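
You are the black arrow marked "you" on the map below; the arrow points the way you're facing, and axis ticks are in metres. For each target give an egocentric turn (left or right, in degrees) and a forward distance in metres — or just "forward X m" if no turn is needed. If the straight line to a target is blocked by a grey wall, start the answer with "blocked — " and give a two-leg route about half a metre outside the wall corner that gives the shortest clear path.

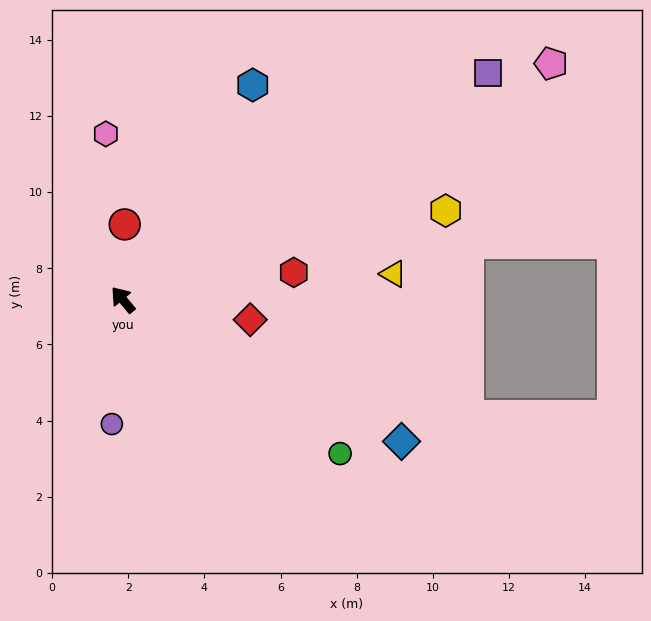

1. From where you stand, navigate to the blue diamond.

turn right 157°, forward 8.2 m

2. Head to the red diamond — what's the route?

turn right 139°, forward 3.4 m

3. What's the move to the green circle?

turn right 165°, forward 7.0 m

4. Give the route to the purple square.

turn right 98°, forward 11.3 m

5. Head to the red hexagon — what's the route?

turn right 121°, forward 4.5 m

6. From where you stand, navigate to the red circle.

turn right 41°, forward 2.0 m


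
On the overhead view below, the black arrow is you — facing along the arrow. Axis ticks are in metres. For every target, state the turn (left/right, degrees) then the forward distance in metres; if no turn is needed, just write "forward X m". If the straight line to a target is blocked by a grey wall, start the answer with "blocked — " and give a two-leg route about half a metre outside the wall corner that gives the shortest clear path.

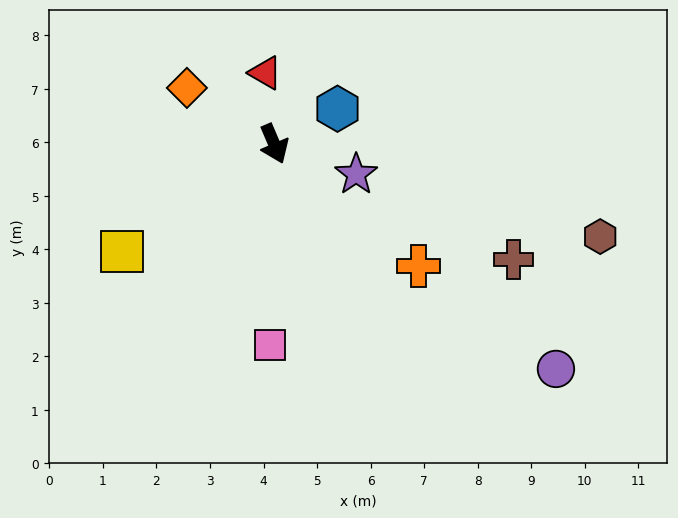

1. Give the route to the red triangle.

turn left 164°, forward 1.3 m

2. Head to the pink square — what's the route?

turn right 24°, forward 3.8 m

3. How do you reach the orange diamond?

turn right 146°, forward 1.9 m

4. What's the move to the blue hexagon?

turn left 96°, forward 1.4 m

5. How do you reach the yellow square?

turn right 78°, forward 3.5 m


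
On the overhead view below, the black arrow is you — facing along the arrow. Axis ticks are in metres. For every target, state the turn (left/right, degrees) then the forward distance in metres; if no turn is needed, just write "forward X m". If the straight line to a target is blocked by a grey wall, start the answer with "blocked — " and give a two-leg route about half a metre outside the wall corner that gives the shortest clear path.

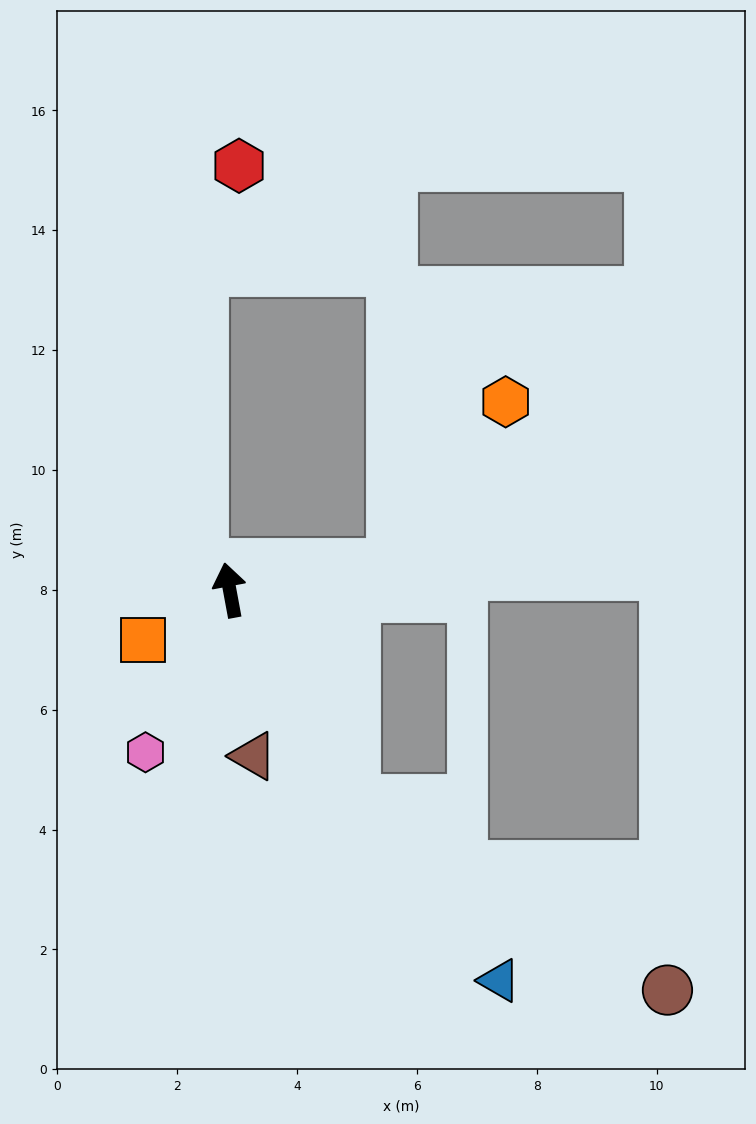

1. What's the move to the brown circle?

blocked — turn right 160°, forward 4.1 m, then turn left 28°, forward 6.1 m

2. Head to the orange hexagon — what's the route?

blocked — turn right 91°, forward 2.7 m, then turn left 45°, forward 3.3 m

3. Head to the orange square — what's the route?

turn left 110°, forward 1.7 m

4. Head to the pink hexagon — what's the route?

turn left 142°, forward 3.0 m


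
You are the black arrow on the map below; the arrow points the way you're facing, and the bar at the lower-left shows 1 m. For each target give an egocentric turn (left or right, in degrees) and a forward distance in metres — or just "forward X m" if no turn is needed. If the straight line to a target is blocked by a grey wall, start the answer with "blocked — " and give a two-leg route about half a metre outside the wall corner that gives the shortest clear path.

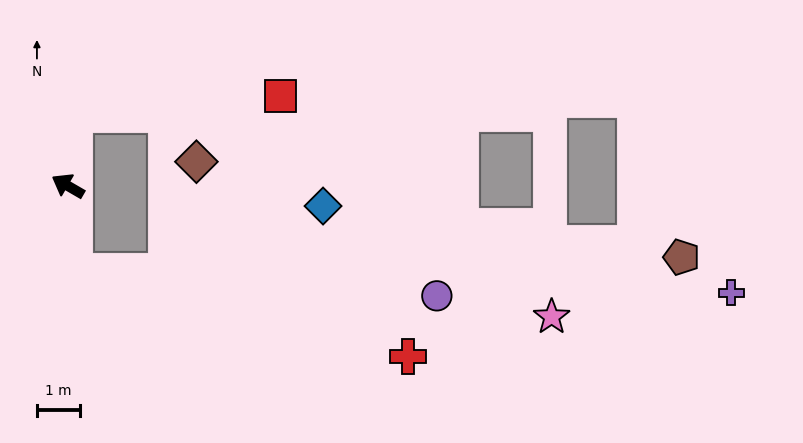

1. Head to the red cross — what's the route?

blocked — turn left 125°, forward 2.0 m, then turn left 71°, forward 7.9 m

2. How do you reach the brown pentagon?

blocked — turn left 125°, forward 2.0 m, then turn left 86°, forward 14.0 m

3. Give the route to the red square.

blocked — turn right 66°, forward 1.7 m, then turn right 79°, forward 4.8 m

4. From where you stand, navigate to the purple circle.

blocked — turn left 125°, forward 2.0 m, then turn left 81°, forward 8.4 m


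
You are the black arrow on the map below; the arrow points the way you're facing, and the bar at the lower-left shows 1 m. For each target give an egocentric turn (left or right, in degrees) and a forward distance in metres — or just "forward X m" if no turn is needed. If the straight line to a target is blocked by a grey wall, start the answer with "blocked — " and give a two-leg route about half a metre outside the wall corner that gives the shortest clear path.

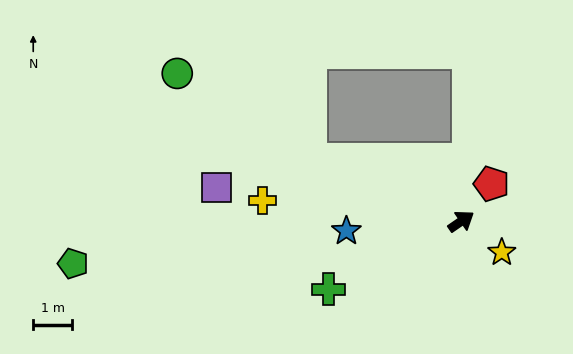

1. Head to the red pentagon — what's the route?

turn left 17°, forward 1.2 m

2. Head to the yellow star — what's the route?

turn right 72°, forward 1.3 m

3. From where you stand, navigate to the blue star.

turn left 150°, forward 3.0 m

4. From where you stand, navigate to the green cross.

turn left 172°, forward 3.9 m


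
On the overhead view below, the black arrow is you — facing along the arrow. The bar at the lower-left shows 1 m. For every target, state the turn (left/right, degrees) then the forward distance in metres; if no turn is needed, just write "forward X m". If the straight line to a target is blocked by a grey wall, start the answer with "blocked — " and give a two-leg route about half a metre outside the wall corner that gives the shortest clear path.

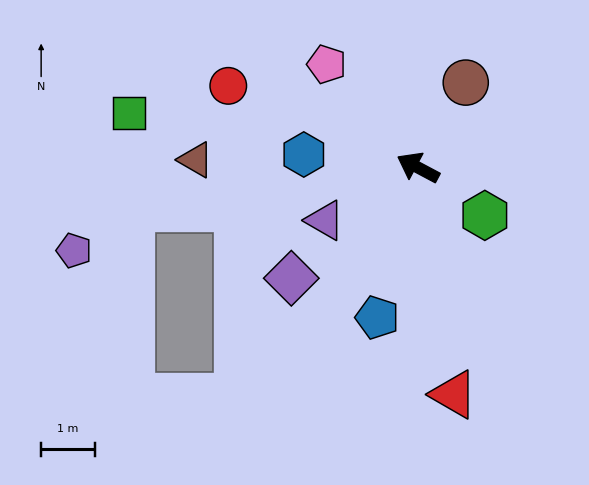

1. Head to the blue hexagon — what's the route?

turn left 21°, forward 2.1 m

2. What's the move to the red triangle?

turn left 127°, forward 4.3 m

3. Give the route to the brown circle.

turn right 91°, forward 1.8 m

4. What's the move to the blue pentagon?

turn left 103°, forward 2.9 m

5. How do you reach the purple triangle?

turn left 58°, forward 2.0 m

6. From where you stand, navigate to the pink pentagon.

turn right 20°, forward 2.6 m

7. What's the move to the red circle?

turn left 5°, forward 3.8 m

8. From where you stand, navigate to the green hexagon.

turn left 172°, forward 1.5 m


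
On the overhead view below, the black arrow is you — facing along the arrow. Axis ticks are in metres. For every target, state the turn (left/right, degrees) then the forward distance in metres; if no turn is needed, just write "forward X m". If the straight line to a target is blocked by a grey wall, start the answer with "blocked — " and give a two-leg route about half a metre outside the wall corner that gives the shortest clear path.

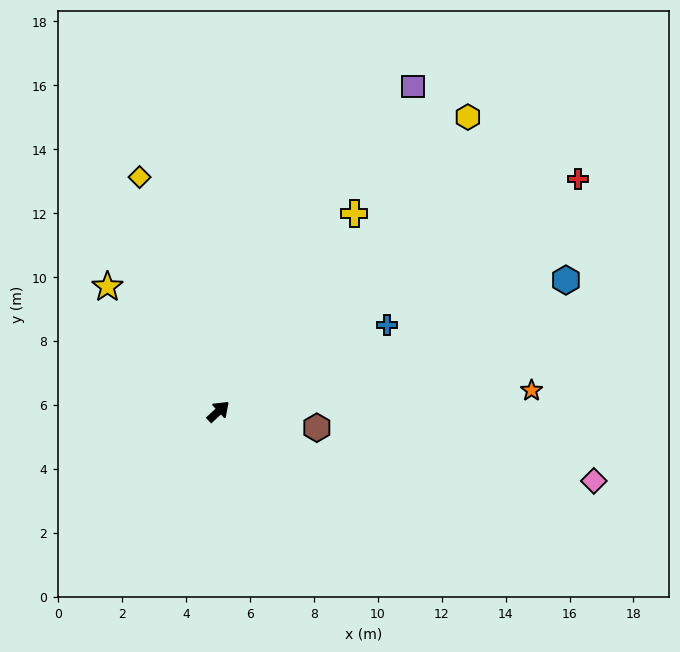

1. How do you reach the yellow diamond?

turn left 66°, forward 7.7 m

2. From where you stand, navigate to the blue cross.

turn right 16°, forward 5.9 m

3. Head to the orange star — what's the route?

turn right 39°, forward 9.8 m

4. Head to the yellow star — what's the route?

turn left 89°, forward 5.2 m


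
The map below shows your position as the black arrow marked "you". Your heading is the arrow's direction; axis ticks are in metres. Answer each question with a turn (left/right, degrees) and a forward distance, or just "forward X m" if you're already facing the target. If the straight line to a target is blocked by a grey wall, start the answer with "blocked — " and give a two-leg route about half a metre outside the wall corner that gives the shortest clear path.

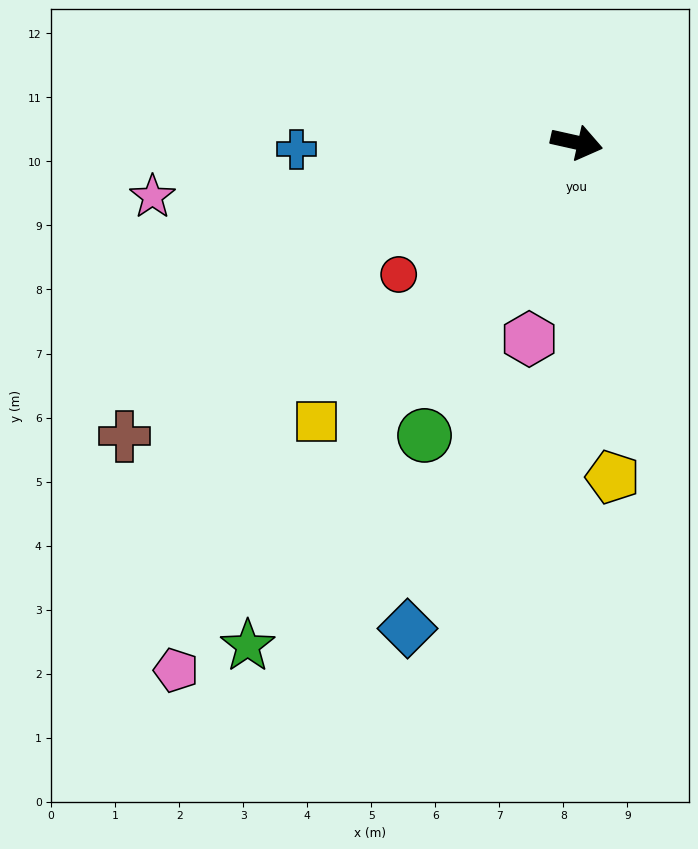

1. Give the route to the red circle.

turn right 131°, forward 3.5 m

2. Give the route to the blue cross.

turn right 166°, forward 4.4 m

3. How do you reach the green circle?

turn right 105°, forward 5.2 m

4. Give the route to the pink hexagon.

turn right 91°, forward 3.2 m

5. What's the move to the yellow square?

turn right 120°, forward 6.0 m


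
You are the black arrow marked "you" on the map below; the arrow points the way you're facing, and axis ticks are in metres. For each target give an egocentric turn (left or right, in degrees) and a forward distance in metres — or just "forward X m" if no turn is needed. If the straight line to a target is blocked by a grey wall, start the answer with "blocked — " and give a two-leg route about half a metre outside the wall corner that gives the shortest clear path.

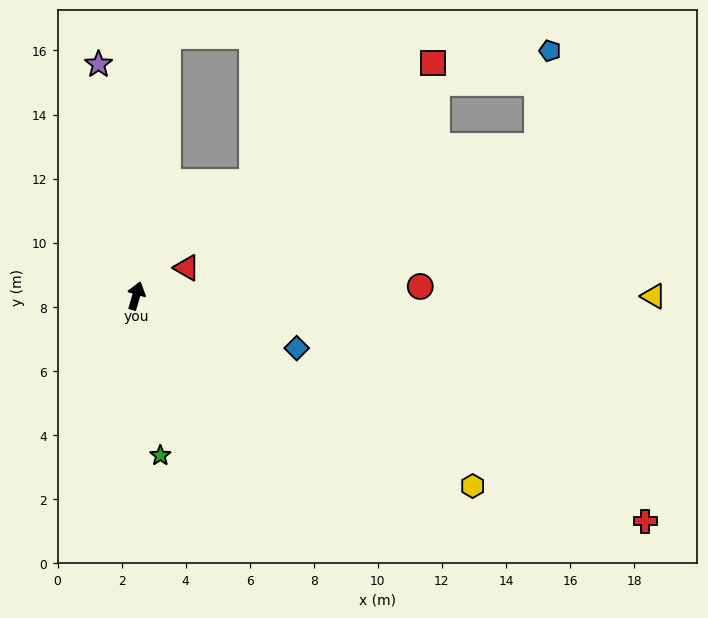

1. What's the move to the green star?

turn right 155°, forward 5.0 m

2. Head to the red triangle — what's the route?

turn right 45°, forward 1.8 m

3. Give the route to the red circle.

turn right 72°, forward 8.9 m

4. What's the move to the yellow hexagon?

turn right 103°, forward 12.1 m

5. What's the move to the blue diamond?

turn right 92°, forward 5.3 m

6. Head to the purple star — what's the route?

turn left 26°, forward 7.3 m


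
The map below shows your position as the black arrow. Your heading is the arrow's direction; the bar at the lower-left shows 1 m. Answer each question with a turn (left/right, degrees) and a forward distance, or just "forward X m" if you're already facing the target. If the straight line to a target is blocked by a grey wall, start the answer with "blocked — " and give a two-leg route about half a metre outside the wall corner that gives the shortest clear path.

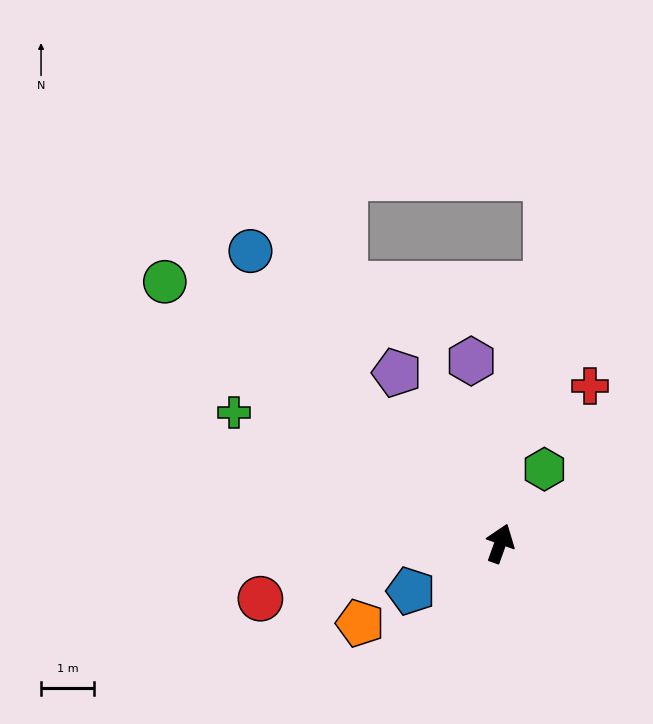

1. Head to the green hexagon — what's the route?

turn right 11°, forward 1.6 m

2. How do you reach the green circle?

turn left 72°, forward 8.0 m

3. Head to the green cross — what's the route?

turn left 83°, forward 5.6 m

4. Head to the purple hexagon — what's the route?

turn left 29°, forward 3.5 m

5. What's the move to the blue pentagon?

turn left 138°, forward 1.9 m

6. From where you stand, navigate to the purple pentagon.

turn left 51°, forward 3.7 m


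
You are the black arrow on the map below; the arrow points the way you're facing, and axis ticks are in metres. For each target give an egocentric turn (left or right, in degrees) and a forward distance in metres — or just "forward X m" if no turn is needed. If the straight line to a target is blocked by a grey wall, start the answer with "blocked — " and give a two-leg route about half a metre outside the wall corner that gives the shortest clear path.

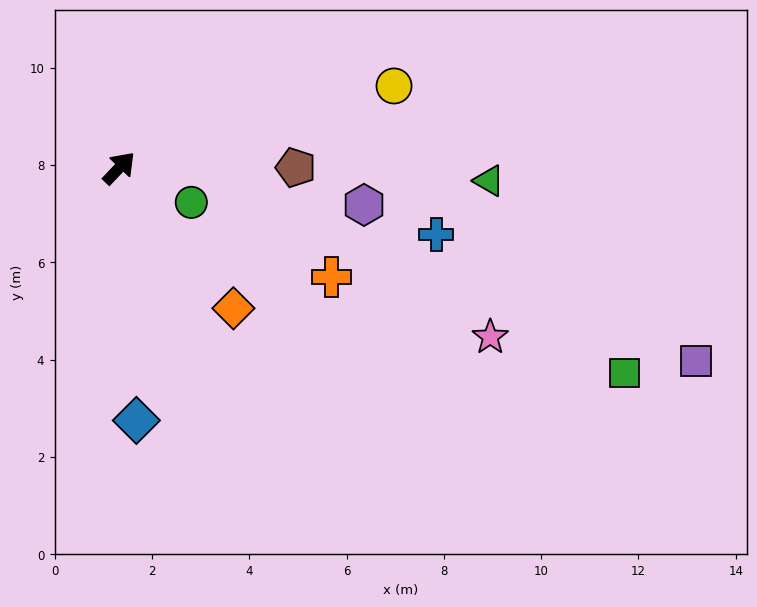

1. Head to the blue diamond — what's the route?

turn right 133°, forward 5.2 m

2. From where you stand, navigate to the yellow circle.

turn right 30°, forward 5.9 m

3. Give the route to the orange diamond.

turn right 97°, forward 3.7 m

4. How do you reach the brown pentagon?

turn right 46°, forward 3.6 m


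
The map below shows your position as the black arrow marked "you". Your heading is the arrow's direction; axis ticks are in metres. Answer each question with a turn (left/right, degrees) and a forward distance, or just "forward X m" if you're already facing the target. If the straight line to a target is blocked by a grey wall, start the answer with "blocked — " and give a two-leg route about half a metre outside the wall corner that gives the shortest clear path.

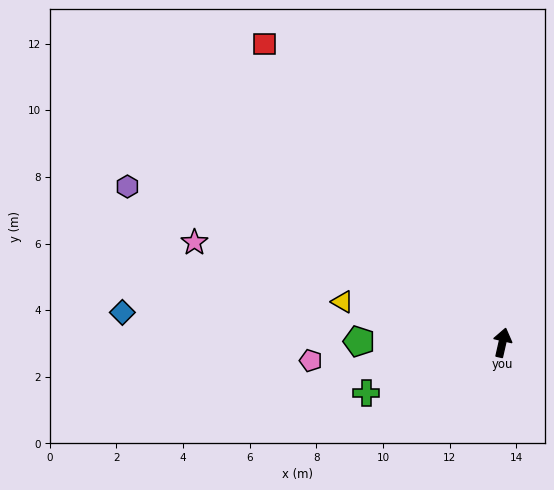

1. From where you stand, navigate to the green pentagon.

turn left 102°, forward 4.3 m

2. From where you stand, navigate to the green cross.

turn left 123°, forward 4.4 m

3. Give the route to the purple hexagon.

turn left 80°, forward 12.2 m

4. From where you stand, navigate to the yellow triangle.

turn left 88°, forward 5.0 m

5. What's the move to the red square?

turn left 51°, forward 11.5 m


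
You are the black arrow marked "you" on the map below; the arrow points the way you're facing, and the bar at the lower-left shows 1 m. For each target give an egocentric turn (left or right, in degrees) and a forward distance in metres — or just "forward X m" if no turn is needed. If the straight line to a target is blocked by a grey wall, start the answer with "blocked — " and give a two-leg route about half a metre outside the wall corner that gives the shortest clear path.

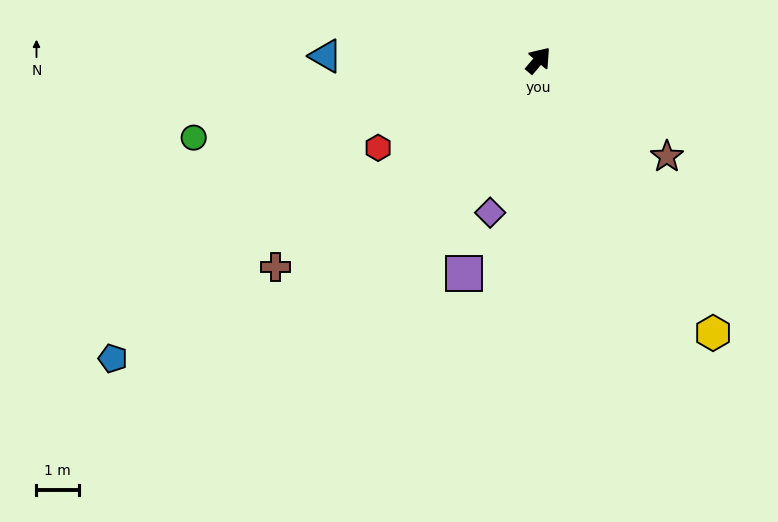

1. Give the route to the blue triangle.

turn left 129°, forward 5.0 m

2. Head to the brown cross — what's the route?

turn left 169°, forward 7.9 m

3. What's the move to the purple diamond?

turn right 157°, forward 3.8 m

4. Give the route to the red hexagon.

turn left 159°, forward 4.3 m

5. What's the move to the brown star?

turn right 86°, forward 3.8 m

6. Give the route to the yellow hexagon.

turn right 107°, forward 7.7 m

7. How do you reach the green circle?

turn left 143°, forward 8.4 m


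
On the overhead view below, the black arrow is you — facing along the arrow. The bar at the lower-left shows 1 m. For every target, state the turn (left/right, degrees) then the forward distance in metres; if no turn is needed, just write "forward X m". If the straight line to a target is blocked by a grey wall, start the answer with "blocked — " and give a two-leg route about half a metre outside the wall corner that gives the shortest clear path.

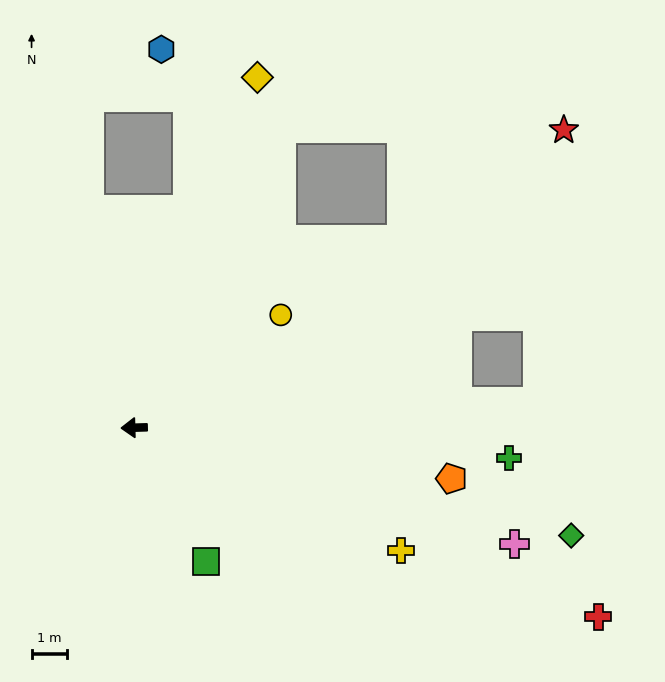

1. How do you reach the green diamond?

turn left 164°, forward 12.6 m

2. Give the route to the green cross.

turn left 174°, forward 10.6 m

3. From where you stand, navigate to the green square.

turn left 117°, forward 4.3 m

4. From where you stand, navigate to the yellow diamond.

turn right 111°, forward 10.4 m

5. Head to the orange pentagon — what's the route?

turn left 169°, forward 9.0 m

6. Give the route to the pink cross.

turn left 161°, forward 11.2 m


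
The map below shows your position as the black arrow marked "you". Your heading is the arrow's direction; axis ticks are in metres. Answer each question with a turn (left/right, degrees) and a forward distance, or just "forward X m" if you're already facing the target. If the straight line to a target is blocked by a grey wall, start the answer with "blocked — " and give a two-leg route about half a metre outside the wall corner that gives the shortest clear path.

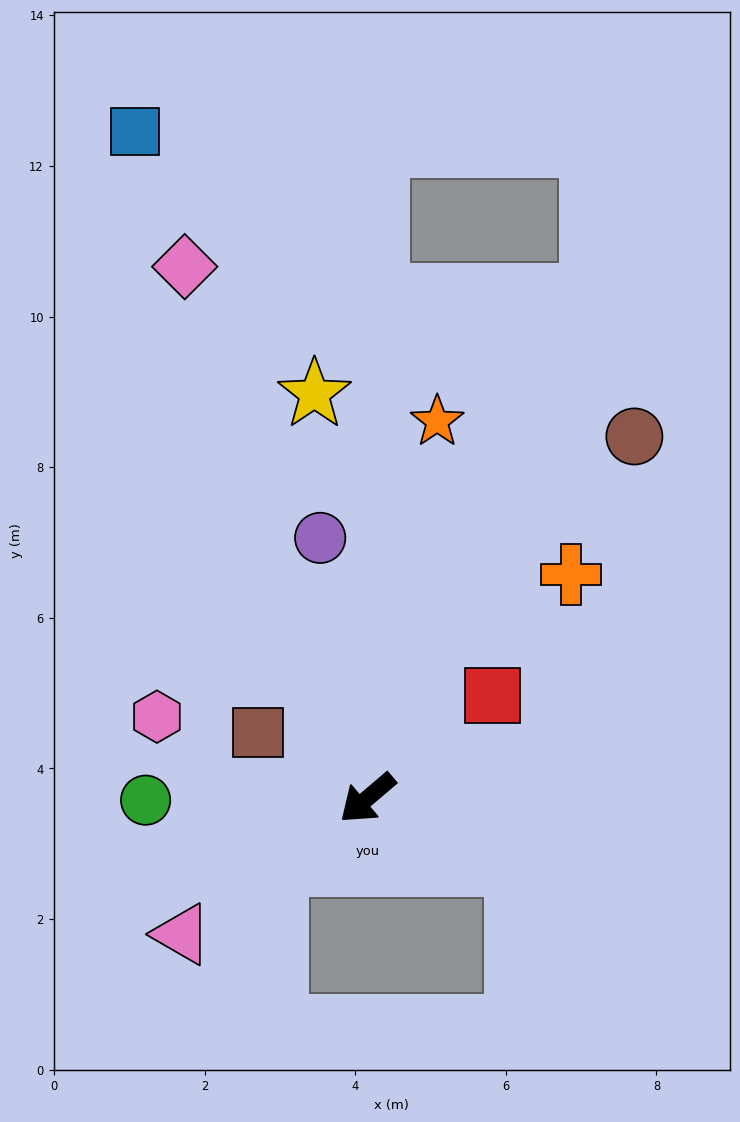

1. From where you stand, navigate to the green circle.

turn right 40°, forward 2.9 m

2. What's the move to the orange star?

turn right 141°, forward 5.1 m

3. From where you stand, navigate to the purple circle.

turn right 120°, forward 3.5 m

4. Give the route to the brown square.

turn right 71°, forward 1.7 m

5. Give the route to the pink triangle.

turn right 4°, forward 3.1 m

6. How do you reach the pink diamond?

turn right 111°, forward 7.5 m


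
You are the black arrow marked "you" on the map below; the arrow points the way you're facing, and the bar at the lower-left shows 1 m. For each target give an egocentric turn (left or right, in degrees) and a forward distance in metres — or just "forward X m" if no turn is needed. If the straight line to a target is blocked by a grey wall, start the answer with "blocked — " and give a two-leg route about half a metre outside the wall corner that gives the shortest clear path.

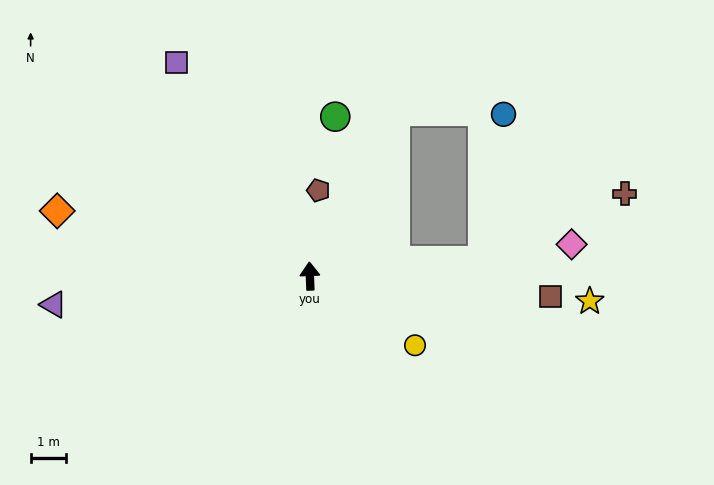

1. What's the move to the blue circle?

blocked — turn right 87°, forward 4.9 m, then turn left 77°, forward 4.2 m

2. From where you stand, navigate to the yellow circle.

turn right 126°, forward 3.6 m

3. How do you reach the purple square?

turn left 30°, forward 7.2 m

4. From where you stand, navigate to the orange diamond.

turn left 73°, forward 7.4 m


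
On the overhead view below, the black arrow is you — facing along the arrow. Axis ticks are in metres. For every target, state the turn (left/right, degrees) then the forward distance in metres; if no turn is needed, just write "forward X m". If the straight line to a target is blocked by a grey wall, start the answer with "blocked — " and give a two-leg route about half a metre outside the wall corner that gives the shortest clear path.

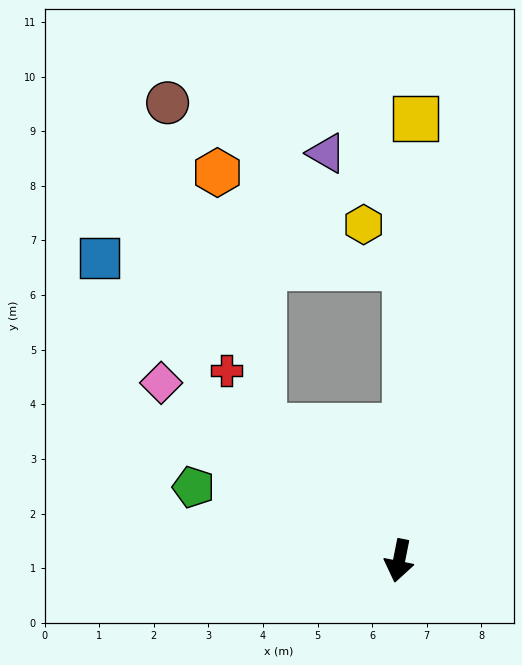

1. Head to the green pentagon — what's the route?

turn right 98°, forward 4.0 m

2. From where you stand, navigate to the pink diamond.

turn right 116°, forward 5.4 m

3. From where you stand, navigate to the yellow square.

turn right 171°, forward 8.1 m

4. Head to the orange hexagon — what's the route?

blocked — turn right 124°, forward 3.5 m, then turn right 34°, forward 4.7 m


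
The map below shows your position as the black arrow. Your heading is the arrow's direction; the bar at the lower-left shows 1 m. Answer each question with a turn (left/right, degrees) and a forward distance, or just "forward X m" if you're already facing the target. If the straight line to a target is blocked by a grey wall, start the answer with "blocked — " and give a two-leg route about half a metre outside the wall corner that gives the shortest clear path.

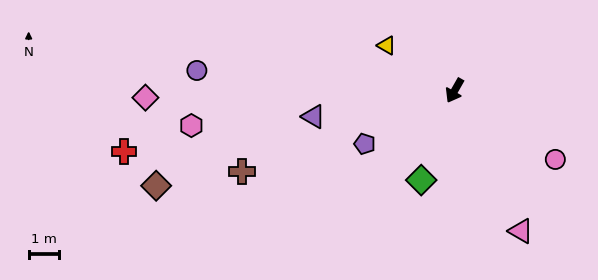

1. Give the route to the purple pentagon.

turn right 30°, forward 3.5 m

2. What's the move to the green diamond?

turn left 9°, forward 3.2 m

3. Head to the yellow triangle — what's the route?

turn right 94°, forward 2.7 m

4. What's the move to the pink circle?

turn left 85°, forward 4.1 m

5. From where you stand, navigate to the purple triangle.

turn right 50°, forward 4.8 m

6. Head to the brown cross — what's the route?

turn right 39°, forward 7.6 m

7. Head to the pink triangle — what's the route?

turn left 55°, forward 5.2 m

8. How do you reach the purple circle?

turn right 65°, forward 8.6 m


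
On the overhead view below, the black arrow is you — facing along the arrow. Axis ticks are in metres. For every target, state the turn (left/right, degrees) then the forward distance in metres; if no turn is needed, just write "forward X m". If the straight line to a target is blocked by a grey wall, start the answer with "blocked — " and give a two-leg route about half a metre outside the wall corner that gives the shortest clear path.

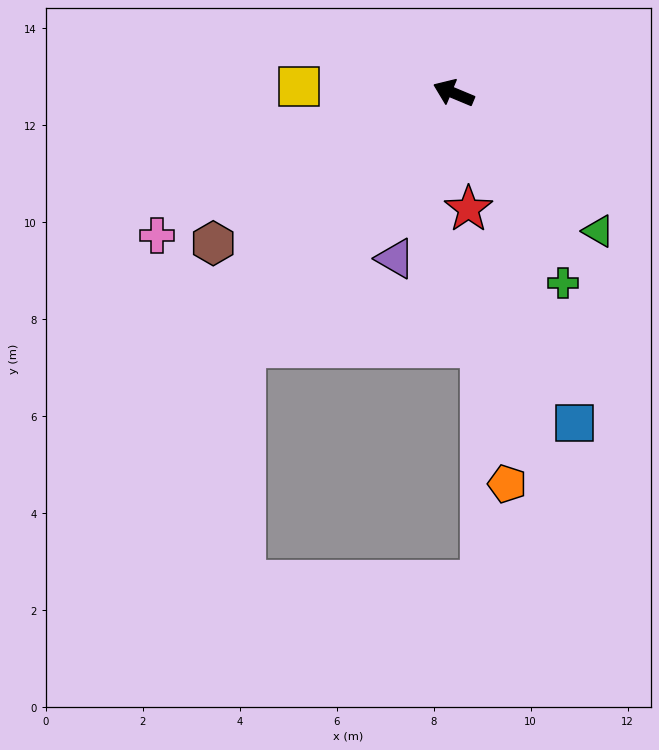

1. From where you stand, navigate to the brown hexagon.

turn left 55°, forward 5.8 m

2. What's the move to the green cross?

turn left 143°, forward 4.5 m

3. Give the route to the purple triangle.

turn left 93°, forward 3.6 m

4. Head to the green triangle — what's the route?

turn left 159°, forward 4.1 m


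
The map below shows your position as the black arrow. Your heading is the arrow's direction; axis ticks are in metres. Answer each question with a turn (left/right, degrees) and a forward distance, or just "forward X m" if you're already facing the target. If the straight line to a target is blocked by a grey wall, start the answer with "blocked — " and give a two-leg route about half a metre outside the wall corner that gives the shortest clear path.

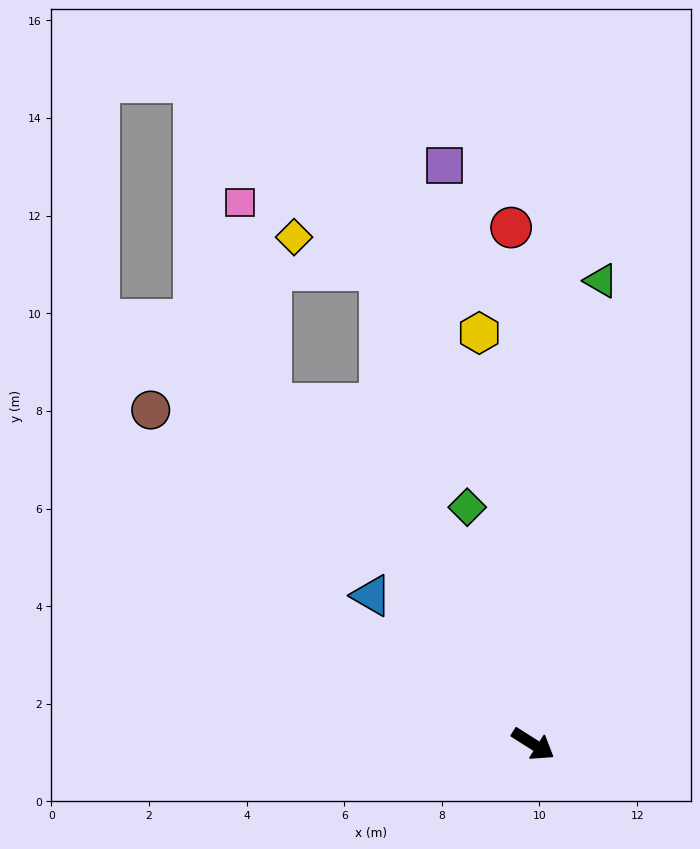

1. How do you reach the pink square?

blocked — turn left 160°, forward 8.8 m, then turn right 29°, forward 4.2 m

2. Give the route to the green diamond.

turn left 138°, forward 5.0 m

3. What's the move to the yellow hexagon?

turn left 130°, forward 8.5 m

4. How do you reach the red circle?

turn left 125°, forward 10.6 m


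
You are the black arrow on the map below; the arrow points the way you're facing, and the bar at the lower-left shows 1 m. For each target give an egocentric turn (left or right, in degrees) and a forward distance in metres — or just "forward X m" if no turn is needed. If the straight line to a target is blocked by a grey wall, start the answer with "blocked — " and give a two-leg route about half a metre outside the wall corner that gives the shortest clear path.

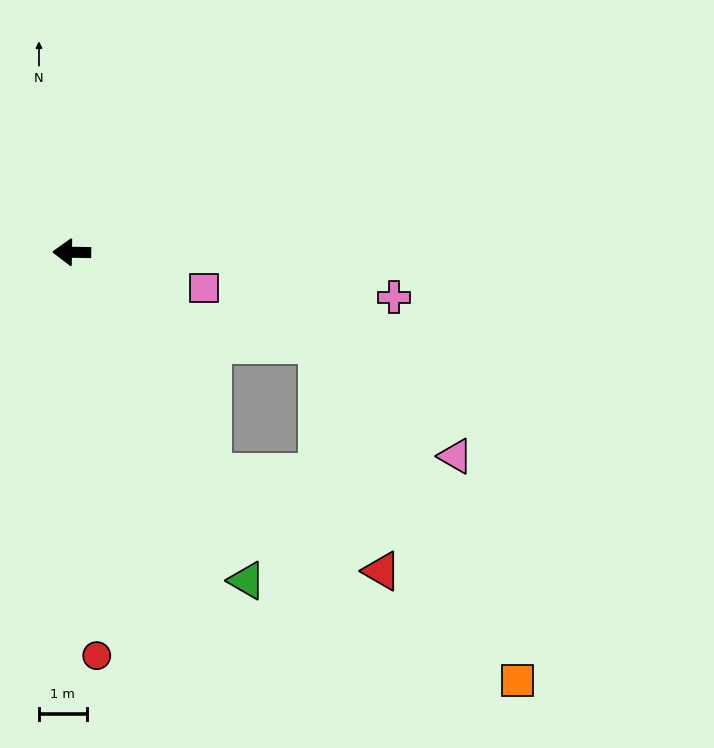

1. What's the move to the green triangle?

turn left 119°, forward 7.8 m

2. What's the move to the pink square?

turn left 166°, forward 2.9 m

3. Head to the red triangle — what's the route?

blocked — turn left 123°, forward 5.5 m, then turn left 28°, forward 4.1 m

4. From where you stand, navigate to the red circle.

turn left 94°, forward 8.5 m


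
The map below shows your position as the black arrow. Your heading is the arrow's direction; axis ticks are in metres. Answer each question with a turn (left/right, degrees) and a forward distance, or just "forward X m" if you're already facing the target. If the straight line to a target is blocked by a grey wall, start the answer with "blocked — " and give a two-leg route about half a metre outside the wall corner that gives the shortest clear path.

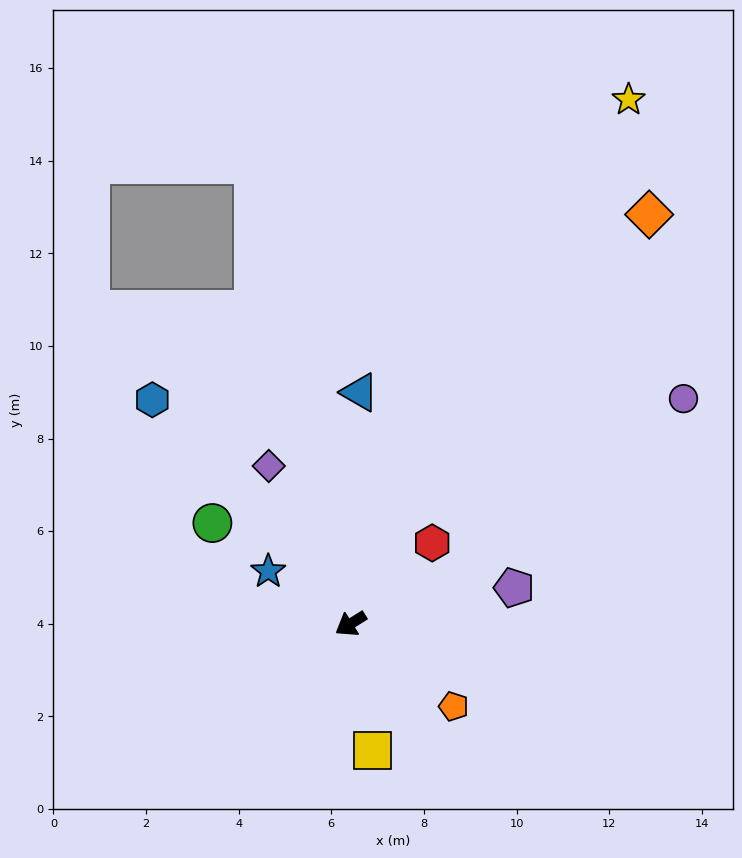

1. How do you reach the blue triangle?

turn right 124°, forward 5.0 m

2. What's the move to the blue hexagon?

turn right 81°, forward 6.5 m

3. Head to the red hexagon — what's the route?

turn right 167°, forward 2.5 m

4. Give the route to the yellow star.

turn right 150°, forward 12.8 m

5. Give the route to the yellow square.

turn left 68°, forward 2.8 m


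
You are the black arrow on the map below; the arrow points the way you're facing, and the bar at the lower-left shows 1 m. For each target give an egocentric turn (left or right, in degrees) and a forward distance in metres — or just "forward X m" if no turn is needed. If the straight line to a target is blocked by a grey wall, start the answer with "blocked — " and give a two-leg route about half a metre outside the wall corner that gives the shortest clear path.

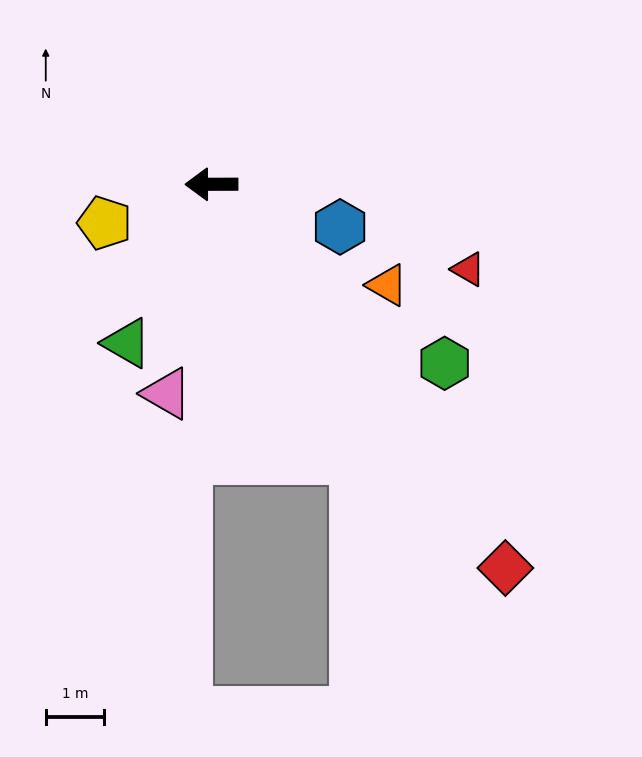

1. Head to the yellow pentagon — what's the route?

turn left 20°, forward 2.0 m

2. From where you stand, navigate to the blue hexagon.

turn left 162°, forward 2.3 m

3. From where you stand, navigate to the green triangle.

turn left 62°, forward 3.1 m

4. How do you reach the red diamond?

turn left 127°, forward 8.3 m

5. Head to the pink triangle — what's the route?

turn left 78°, forward 3.7 m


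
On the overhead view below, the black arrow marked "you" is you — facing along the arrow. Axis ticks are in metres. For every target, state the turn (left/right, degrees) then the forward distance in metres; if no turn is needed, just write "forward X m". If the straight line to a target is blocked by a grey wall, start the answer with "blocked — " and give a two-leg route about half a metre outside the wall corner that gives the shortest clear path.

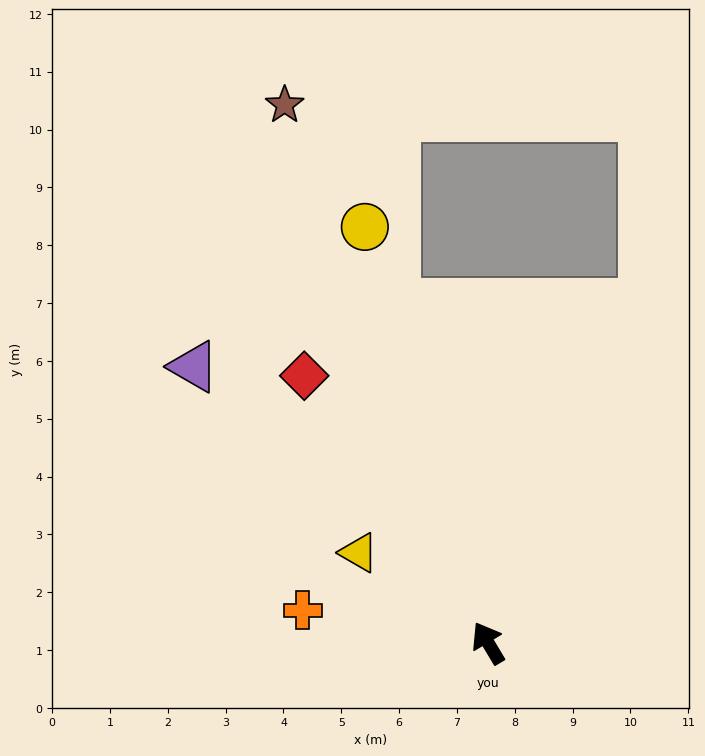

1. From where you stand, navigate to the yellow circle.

turn right 14°, forward 7.5 m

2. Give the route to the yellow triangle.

turn left 24°, forward 2.7 m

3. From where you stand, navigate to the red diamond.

turn left 4°, forward 5.6 m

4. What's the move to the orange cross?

turn left 49°, forward 3.3 m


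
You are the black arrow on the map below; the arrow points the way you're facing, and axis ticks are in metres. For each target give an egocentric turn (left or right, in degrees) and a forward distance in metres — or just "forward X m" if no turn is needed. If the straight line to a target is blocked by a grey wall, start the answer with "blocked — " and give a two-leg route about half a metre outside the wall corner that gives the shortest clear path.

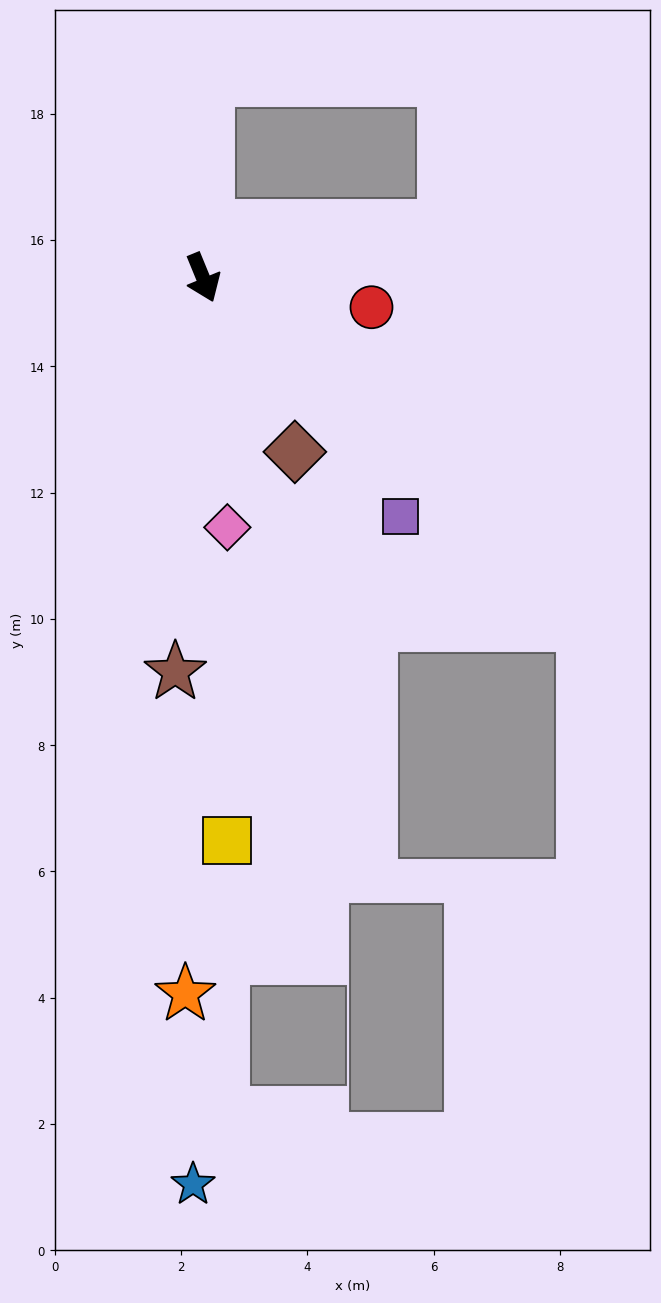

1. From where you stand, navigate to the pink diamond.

turn right 17°, forward 4.0 m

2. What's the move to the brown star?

turn right 26°, forward 6.3 m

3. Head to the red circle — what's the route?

turn left 58°, forward 2.7 m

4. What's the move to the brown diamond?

turn left 5°, forward 3.1 m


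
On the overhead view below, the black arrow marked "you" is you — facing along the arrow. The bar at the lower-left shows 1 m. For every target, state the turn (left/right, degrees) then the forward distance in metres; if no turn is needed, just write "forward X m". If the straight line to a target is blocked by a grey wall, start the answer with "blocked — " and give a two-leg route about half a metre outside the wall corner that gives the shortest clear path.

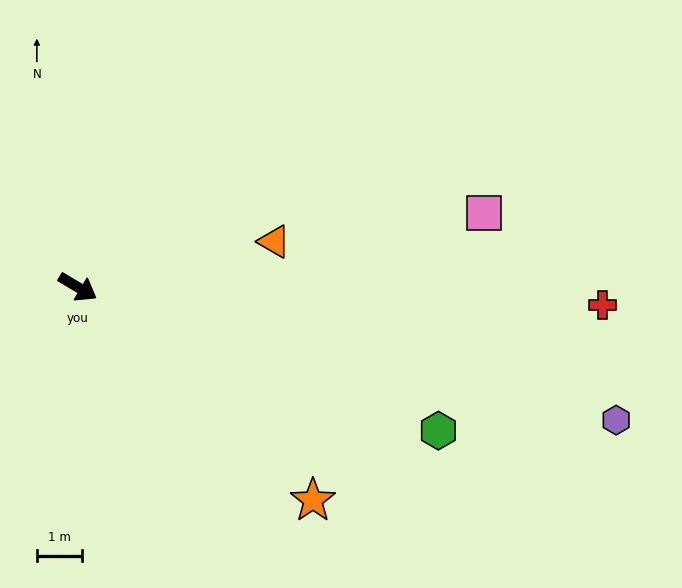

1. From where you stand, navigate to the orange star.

turn right 11°, forward 7.0 m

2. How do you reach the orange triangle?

turn left 44°, forward 4.4 m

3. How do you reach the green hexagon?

turn left 9°, forward 8.5 m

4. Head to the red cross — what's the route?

turn left 29°, forward 11.5 m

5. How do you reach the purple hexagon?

turn left 17°, forward 12.2 m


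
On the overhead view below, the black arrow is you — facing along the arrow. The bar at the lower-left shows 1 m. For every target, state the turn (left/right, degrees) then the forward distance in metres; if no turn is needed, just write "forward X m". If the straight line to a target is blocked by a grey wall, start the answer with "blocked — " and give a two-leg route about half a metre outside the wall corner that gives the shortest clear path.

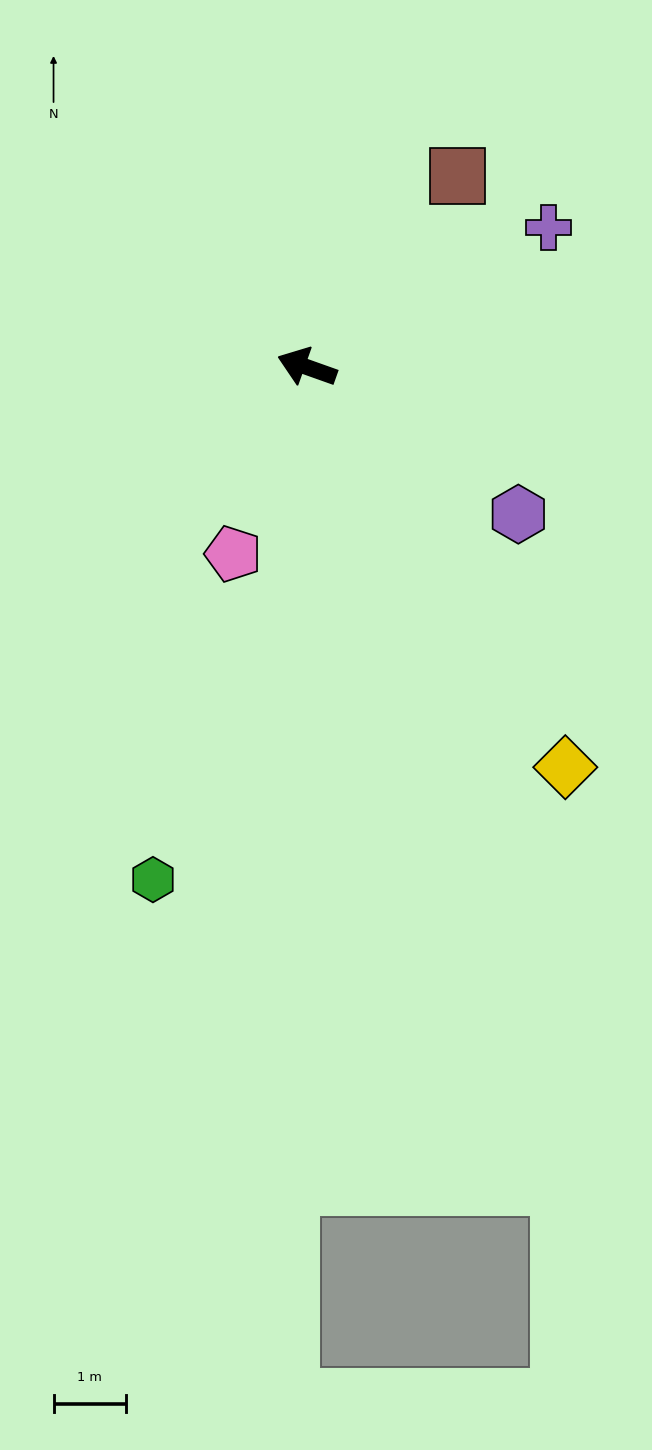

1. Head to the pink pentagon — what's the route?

turn left 88°, forward 2.8 m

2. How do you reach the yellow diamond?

turn left 142°, forward 6.6 m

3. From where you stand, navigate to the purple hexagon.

turn left 165°, forward 3.6 m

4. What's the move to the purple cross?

turn right 130°, forward 3.9 m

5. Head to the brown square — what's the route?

turn right 109°, forward 3.4 m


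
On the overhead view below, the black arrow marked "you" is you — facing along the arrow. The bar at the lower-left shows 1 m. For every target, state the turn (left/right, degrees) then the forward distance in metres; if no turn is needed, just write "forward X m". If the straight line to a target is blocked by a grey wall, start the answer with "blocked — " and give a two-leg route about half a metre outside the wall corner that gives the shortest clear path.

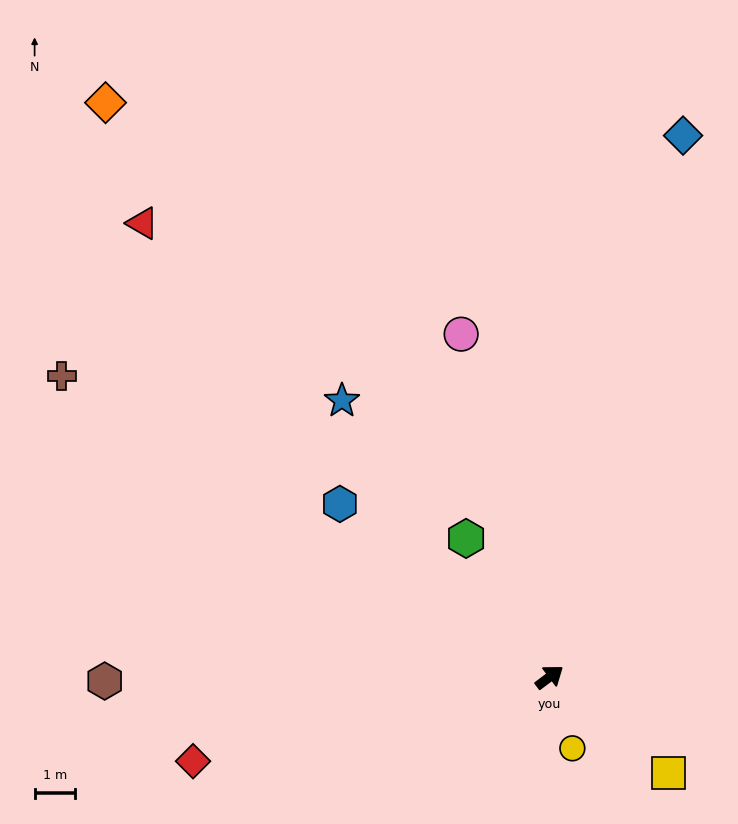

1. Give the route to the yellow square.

turn right 76°, forward 3.7 m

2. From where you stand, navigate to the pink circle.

turn left 68°, forward 8.7 m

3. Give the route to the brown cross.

turn left 111°, forward 14.0 m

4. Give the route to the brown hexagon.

turn left 144°, forward 10.9 m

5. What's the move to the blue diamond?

turn left 39°, forward 13.7 m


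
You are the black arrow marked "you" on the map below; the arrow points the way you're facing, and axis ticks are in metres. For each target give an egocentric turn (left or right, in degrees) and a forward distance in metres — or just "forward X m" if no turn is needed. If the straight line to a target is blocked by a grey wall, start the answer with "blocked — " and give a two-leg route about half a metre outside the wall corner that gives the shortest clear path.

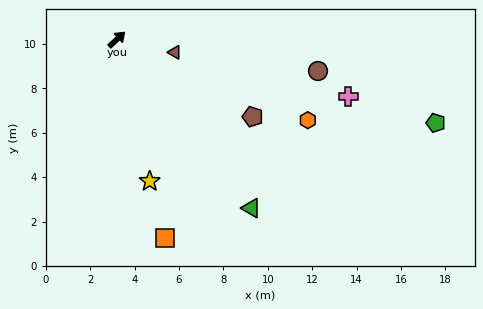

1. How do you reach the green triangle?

turn right 94°, forward 9.7 m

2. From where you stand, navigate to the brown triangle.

turn right 56°, forward 2.7 m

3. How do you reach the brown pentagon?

turn right 73°, forward 7.0 m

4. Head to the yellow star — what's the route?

turn right 120°, forward 6.6 m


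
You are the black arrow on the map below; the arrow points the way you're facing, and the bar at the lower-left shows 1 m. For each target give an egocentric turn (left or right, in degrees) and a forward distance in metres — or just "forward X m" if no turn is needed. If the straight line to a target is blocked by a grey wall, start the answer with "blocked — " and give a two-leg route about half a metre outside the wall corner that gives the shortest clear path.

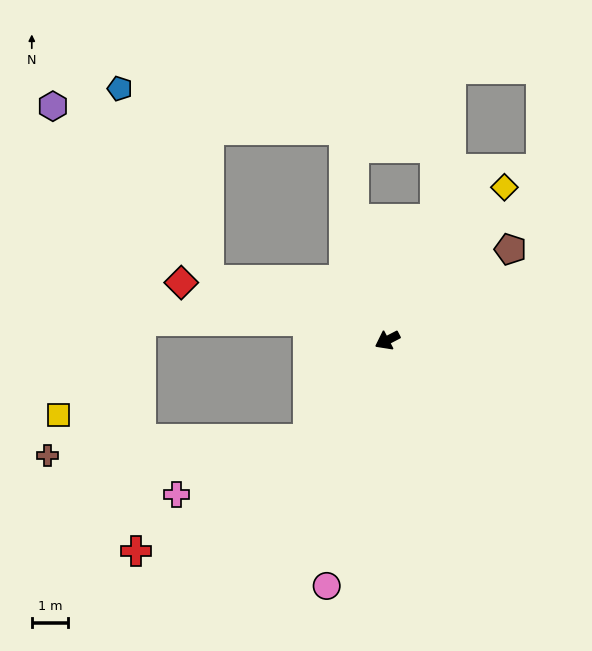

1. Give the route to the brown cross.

blocked — turn left 24°, forward 3.5 m, then turn right 48°, forward 7.3 m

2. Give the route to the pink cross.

blocked — turn left 24°, forward 3.5 m, then turn right 29°, forward 4.0 m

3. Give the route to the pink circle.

turn left 49°, forward 7.0 m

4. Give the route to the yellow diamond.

turn right 155°, forward 5.3 m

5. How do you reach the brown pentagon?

turn right 171°, forward 4.2 m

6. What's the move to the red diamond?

turn right 43°, forward 5.9 m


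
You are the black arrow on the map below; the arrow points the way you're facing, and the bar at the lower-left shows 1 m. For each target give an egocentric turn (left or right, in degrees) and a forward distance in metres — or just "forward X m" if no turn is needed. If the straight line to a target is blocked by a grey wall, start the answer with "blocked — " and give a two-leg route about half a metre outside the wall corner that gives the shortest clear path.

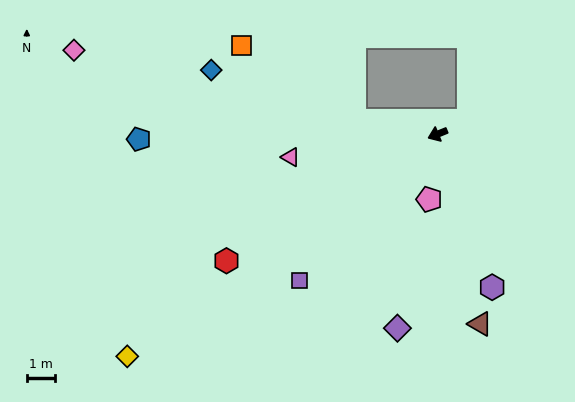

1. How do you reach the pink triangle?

turn right 13°, forward 5.3 m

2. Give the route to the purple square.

turn left 24°, forward 7.2 m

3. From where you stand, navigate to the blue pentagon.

turn right 21°, forward 10.6 m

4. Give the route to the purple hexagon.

turn left 87°, forward 5.8 m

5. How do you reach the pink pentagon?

turn left 60°, forward 2.3 m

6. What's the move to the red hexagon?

turn left 9°, forward 8.8 m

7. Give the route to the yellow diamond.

turn left 13°, forward 13.6 m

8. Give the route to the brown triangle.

turn left 80°, forward 6.9 m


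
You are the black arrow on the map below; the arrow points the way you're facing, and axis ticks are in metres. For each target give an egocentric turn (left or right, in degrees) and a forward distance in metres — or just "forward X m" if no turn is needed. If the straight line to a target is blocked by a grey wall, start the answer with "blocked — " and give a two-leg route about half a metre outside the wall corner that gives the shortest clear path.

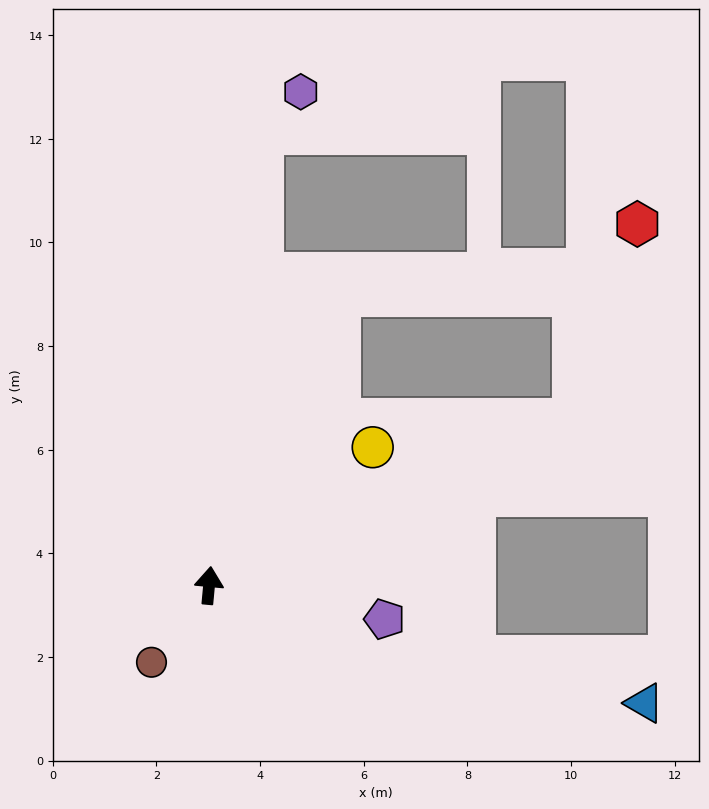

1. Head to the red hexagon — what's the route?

blocked — turn right 60°, forward 7.7 m, then turn left 48°, forward 4.0 m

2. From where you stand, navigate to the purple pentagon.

turn right 96°, forward 3.4 m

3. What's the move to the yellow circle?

turn right 45°, forward 4.1 m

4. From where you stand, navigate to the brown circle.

turn left 148°, forward 1.9 m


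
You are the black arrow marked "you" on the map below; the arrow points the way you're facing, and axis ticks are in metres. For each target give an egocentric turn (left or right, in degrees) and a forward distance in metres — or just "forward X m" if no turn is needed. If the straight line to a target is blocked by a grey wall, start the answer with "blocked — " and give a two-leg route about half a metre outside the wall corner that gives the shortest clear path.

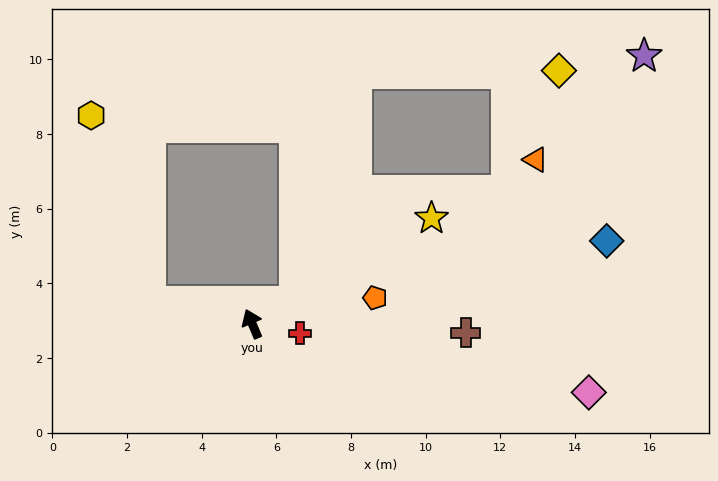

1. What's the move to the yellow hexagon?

blocked — turn left 55°, forward 2.8 m, then turn right 60°, forward 5.2 m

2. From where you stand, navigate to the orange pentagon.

turn right 101°, forward 3.4 m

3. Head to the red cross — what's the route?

turn right 124°, forward 1.3 m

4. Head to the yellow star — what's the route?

turn right 82°, forward 5.6 m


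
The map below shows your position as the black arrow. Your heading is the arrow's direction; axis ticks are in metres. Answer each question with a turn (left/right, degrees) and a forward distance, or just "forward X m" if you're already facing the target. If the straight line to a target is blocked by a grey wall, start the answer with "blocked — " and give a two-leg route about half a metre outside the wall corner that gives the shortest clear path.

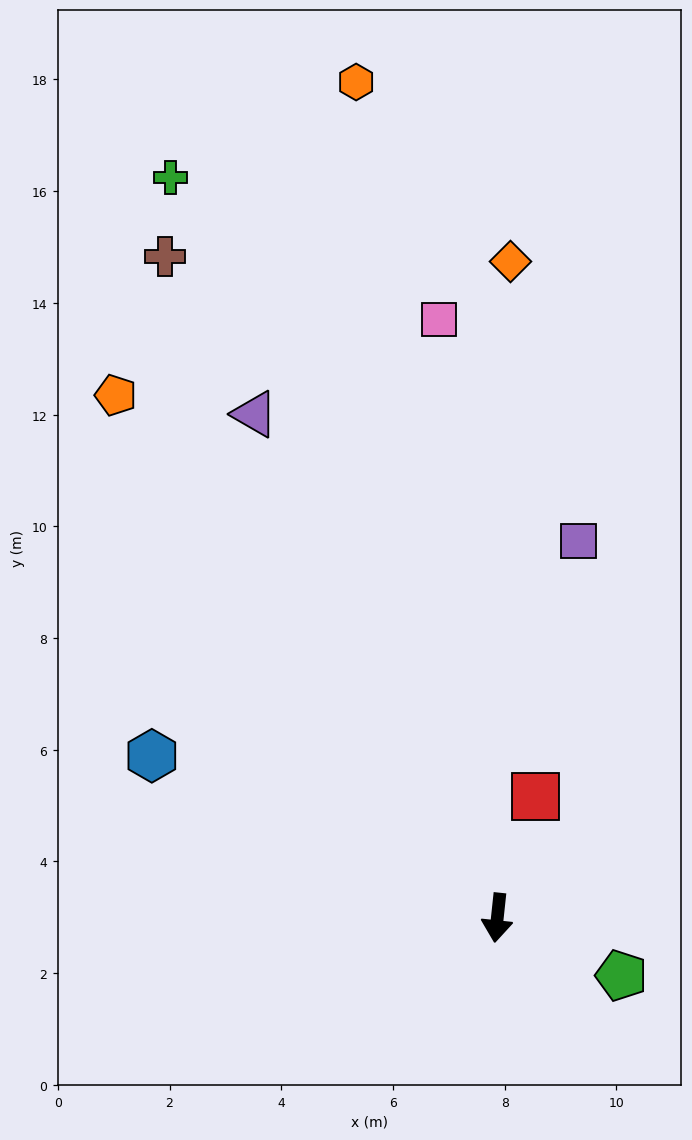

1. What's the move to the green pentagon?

turn left 71°, forward 2.4 m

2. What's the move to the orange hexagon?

turn right 164°, forward 15.2 m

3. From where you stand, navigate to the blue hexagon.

turn right 109°, forward 6.8 m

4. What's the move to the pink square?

turn right 168°, forward 10.8 m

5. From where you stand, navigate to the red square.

turn left 169°, forward 2.3 m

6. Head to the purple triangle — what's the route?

turn right 148°, forward 10.0 m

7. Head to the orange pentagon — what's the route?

turn right 138°, forward 11.6 m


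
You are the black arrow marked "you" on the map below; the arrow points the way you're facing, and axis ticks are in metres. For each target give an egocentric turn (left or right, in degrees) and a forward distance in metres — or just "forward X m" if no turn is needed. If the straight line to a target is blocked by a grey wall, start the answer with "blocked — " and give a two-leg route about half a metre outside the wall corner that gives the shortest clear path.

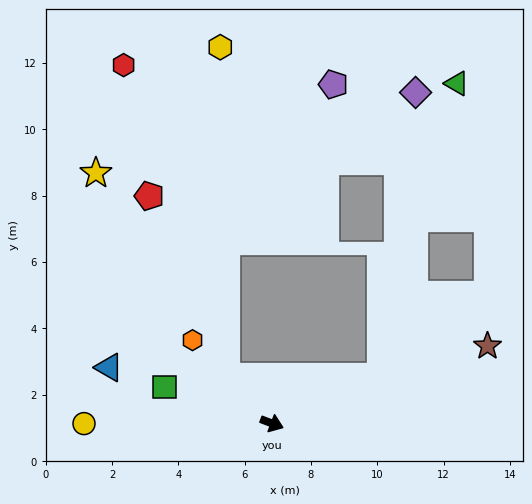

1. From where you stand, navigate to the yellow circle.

turn right 159°, forward 5.7 m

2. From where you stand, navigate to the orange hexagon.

turn left 155°, forward 3.5 m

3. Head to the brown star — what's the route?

turn left 41°, forward 6.9 m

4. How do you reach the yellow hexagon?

blocked — turn left 155°, forward 2.0 m, then turn right 43°, forward 9.9 m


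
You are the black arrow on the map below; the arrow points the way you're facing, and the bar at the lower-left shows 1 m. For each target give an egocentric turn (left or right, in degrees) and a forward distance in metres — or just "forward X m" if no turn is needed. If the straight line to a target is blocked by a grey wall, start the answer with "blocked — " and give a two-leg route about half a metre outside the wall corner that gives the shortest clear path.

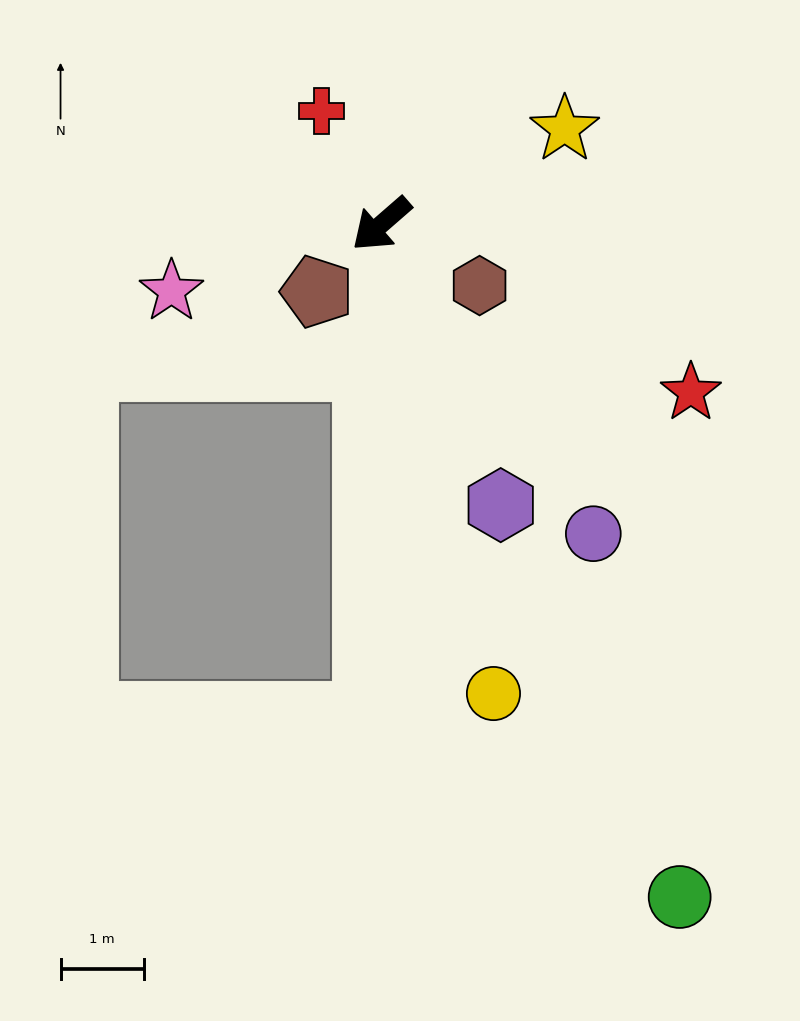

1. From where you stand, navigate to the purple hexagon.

turn left 72°, forward 3.7 m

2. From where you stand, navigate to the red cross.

turn right 103°, forward 1.5 m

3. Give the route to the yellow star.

turn left 166°, forward 2.5 m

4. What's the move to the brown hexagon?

turn left 107°, forward 1.4 m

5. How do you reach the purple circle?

turn left 83°, forward 4.5 m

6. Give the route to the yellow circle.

turn left 62°, forward 5.8 m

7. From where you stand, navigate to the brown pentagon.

turn left 5°, forward 1.1 m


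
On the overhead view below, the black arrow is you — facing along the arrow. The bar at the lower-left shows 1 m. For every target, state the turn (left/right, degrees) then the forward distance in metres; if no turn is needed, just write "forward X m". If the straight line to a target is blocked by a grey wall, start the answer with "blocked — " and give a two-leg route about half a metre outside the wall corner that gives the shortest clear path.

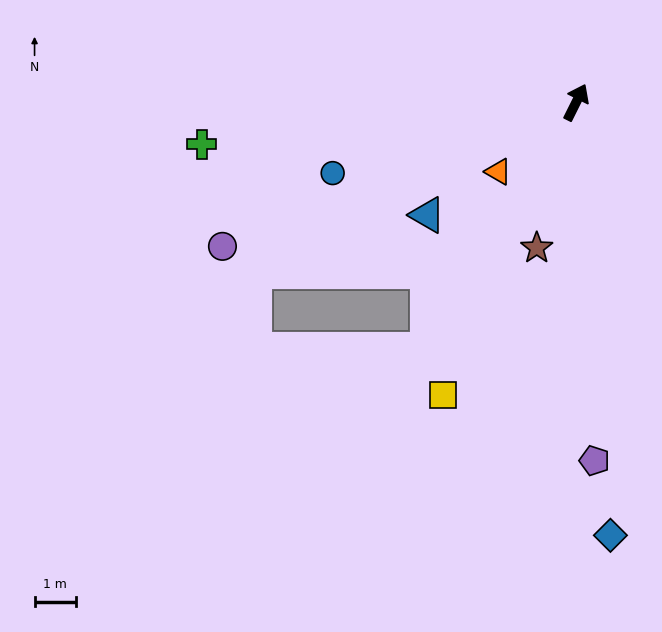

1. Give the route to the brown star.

turn right 169°, forward 3.7 m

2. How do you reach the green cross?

turn left 123°, forward 9.2 m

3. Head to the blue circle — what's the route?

turn left 133°, forward 6.2 m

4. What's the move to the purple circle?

turn left 139°, forward 9.3 m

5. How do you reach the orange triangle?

turn left 158°, forward 2.5 m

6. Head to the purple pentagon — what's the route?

turn right 151°, forward 8.7 m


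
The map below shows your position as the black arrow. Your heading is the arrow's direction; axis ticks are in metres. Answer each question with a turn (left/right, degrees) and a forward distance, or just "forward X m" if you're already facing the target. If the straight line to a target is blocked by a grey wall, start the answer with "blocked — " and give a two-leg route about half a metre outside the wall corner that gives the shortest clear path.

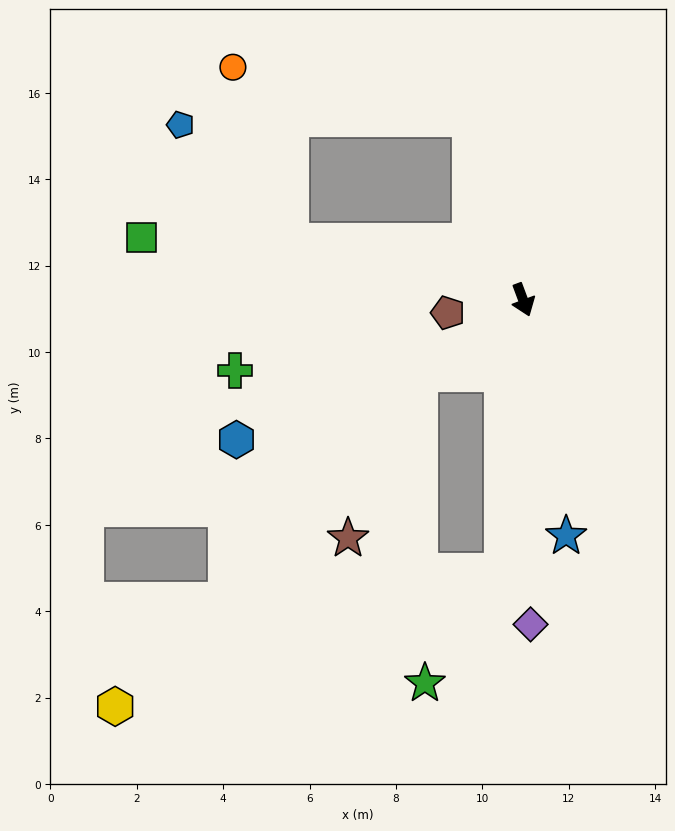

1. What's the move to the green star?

blocked — turn right 25°, forward 6.3 m, then turn right 30°, forward 3.1 m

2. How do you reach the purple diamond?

turn right 19°, forward 7.5 m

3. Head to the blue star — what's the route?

turn right 10°, forward 5.6 m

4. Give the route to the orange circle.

blocked — turn right 124°, forward 5.5 m, then turn right 58°, forward 4.3 m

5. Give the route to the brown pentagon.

turn right 101°, forward 1.8 m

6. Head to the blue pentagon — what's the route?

blocked — turn right 124°, forward 5.5 m, then turn right 33°, forward 3.7 m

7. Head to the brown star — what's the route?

blocked — turn right 75°, forward 2.9 m, then turn left 31°, forward 4.2 m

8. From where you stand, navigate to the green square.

turn right 120°, forward 9.0 m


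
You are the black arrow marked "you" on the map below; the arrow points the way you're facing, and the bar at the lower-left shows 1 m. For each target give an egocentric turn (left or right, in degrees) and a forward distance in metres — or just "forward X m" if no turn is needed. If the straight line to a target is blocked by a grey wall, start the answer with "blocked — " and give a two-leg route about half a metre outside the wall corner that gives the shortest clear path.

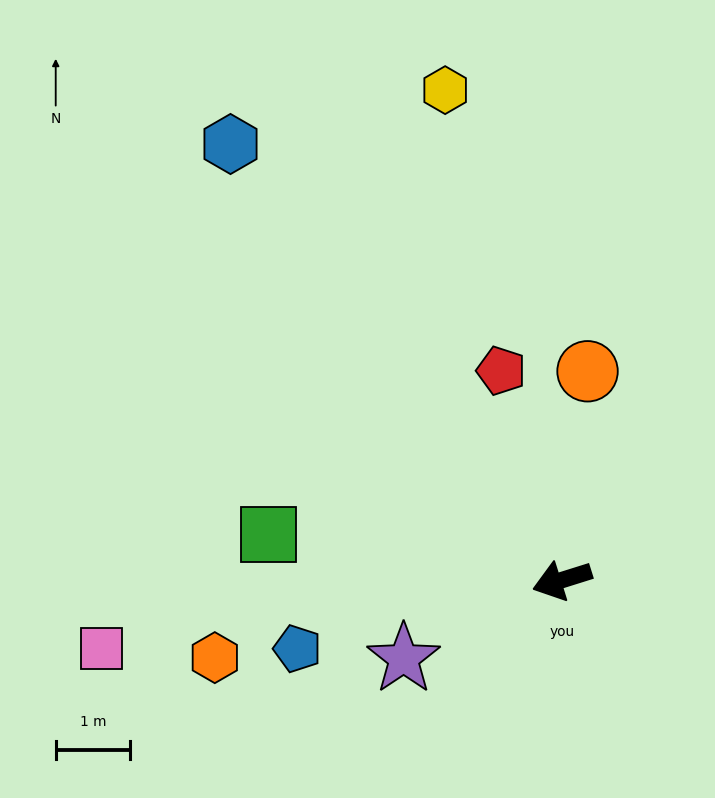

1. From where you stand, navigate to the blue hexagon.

turn right 70°, forward 7.4 m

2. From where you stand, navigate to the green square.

turn right 26°, forward 4.0 m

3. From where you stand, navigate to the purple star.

turn left 9°, forward 2.4 m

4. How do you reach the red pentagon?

turn right 91°, forward 2.9 m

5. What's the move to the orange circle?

turn right 114°, forward 2.8 m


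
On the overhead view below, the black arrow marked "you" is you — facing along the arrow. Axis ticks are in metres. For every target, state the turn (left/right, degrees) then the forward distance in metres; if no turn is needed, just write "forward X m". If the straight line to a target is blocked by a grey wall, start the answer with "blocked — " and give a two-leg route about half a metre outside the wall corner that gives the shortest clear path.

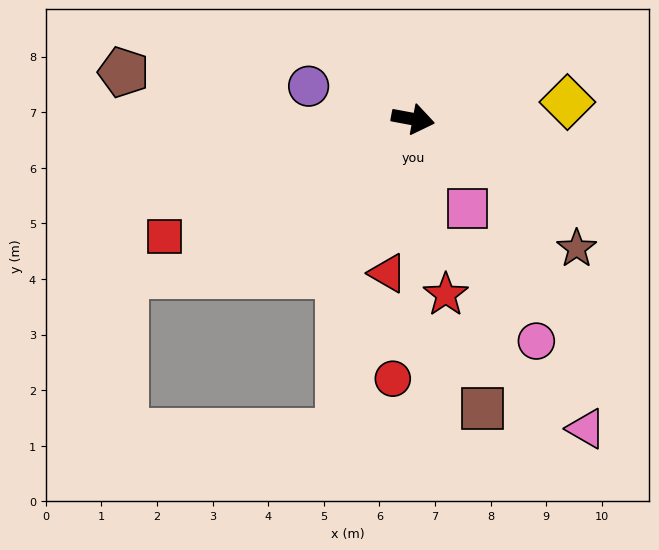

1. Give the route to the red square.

turn right 144°, forward 4.9 m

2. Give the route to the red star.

turn right 69°, forward 3.2 m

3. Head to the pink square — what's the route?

turn right 48°, forward 1.9 m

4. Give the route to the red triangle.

turn right 89°, forward 2.8 m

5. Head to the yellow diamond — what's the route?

turn left 17°, forward 2.8 m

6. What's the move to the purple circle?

turn left 173°, forward 2.0 m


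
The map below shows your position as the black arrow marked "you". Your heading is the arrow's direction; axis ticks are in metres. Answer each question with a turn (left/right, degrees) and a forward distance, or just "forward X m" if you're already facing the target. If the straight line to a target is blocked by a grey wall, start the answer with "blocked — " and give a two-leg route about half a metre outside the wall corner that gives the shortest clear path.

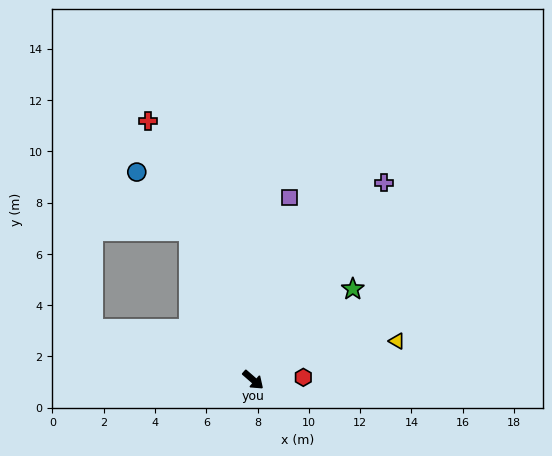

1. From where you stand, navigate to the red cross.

turn left 153°, forward 10.9 m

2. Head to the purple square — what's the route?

turn left 120°, forward 7.2 m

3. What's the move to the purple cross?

turn left 97°, forward 9.2 m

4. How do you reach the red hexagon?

turn left 44°, forward 2.0 m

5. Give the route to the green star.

turn left 83°, forward 5.3 m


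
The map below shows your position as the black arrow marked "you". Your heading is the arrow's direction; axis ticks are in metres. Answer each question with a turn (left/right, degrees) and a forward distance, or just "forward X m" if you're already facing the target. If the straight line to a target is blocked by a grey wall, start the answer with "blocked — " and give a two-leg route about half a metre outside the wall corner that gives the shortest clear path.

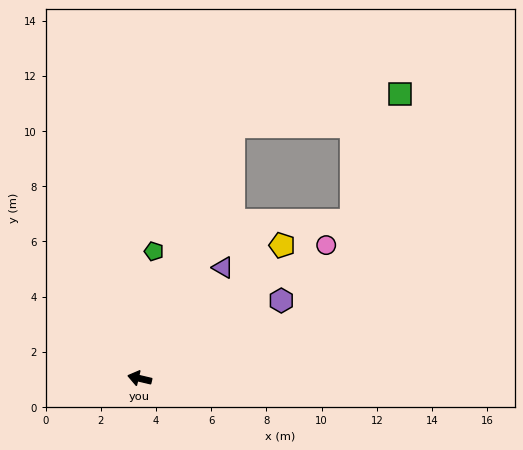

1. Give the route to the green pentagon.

turn right 83°, forward 4.6 m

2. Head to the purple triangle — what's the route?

turn right 114°, forward 5.0 m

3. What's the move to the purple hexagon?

turn right 138°, forward 5.9 m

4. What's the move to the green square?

blocked — turn right 97°, forward 9.7 m, then turn right 58°, forward 6.2 m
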